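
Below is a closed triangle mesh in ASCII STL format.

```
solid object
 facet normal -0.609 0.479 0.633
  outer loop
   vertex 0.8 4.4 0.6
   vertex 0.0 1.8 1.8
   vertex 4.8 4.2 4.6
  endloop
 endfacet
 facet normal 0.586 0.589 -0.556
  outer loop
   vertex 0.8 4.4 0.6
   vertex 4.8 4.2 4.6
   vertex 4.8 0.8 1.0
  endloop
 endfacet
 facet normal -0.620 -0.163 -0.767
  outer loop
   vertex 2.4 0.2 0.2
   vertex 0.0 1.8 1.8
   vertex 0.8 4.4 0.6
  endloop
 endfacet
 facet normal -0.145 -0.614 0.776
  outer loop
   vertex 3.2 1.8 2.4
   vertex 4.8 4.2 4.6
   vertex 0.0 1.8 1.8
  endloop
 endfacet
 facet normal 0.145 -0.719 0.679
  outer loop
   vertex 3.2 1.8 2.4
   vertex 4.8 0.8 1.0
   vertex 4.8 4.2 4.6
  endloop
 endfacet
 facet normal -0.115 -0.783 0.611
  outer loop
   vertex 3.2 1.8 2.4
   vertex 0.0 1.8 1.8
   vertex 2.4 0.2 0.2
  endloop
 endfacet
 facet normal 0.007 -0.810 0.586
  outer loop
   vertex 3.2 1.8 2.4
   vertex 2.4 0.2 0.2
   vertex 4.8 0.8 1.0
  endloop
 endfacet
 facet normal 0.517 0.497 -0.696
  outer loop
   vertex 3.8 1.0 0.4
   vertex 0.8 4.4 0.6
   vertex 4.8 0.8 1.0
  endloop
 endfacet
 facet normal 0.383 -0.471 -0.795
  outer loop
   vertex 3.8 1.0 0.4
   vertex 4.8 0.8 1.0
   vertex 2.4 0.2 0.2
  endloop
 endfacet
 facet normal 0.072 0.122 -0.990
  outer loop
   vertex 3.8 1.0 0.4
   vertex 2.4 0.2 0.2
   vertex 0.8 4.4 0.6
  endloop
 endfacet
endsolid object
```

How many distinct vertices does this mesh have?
7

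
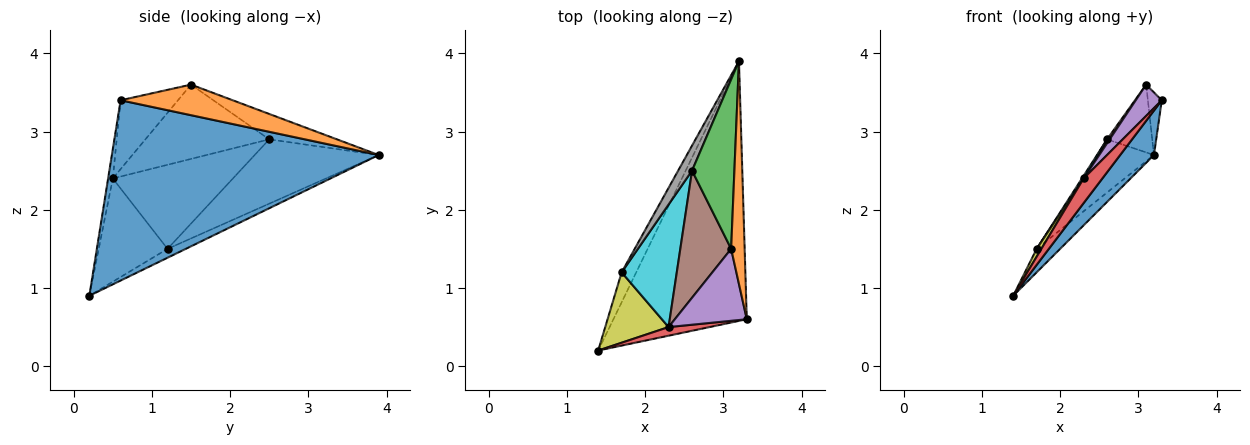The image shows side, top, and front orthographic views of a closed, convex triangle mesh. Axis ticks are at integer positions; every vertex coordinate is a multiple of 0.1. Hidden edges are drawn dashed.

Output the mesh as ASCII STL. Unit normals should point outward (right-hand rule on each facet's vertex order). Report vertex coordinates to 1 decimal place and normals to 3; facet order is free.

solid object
 facet normal 0.800 -0.101 -0.592
  outer loop
   vertex 3.2 3.9 2.7
   vertex 3.3 0.6 3.4
   vertex 1.4 0.2 0.9
  endloop
 endfacet
 facet normal 0.909 0.113 0.402
  outer loop
   vertex 3.1 1.5 3.6
   vertex 3.3 0.6 3.4
   vertex 3.2 3.9 2.7
  endloop
 endfacet
 facet normal -0.487 0.324 0.811
  outer loop
   vertex 2.6 2.5 2.9
   vertex 3.1 1.5 3.6
   vertex 3.2 3.9 2.7
  endloop
 endfacet
 facet normal -0.230 -0.919 0.322
  outer loop
   vertex 2.3 0.5 2.4
   vertex 1.4 0.2 0.9
   vertex 3.3 0.6 3.4
  endloop
 endfacet
 facet normal -0.659 -0.300 0.689
  outer loop
   vertex 2.3 0.5 2.4
   vertex 3.3 0.6 3.4
   vertex 3.1 1.5 3.6
  endloop
 endfacet
 facet normal -0.825 -0.017 0.565
  outer loop
   vertex 2.3 0.5 2.4
   vertex 3.1 1.5 3.6
   vertex 2.6 2.5 2.9
  endloop
 endfacet
 facet normal -0.432 0.556 -0.710
  outer loop
   vertex 1.7 1.2 1.5
   vertex 3.2 3.9 2.7
   vertex 1.4 0.2 0.9
  endloop
 endfacet
 facet normal -0.892 0.410 0.193
  outer loop
   vertex 1.7 1.2 1.5
   vertex 2.6 2.5 2.9
   vertex 3.2 3.9 2.7
  endloop
 endfacet
 facet normal -0.851 -0.058 0.522
  outer loop
   vertex 1.7 1.2 1.5
   vertex 1.4 0.2 0.9
   vertex 2.3 0.5 2.4
  endloop
 endfacet
 facet normal -0.836 -0.012 0.548
  outer loop
   vertex 1.7 1.2 1.5
   vertex 2.3 0.5 2.4
   vertex 2.6 2.5 2.9
  endloop
 endfacet
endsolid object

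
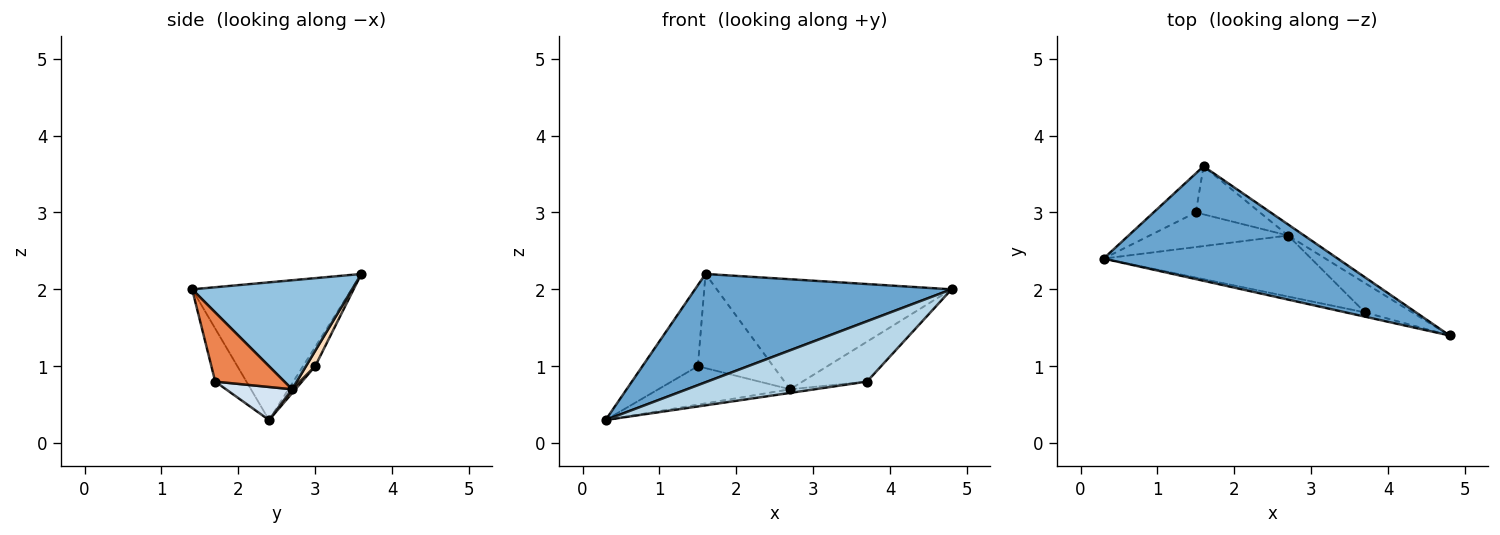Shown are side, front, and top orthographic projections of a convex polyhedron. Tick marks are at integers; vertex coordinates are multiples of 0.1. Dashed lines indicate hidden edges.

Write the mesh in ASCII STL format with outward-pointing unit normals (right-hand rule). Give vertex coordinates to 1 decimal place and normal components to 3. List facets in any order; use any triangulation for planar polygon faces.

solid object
 facet normal -0.393 -0.632 0.668
  outer loop
   vertex 1.6 3.6 2.2
   vertex 0.3 2.4 0.3
   vertex 4.8 1.4 2.0
  endloop
 endfacet
 facet normal 0.561 0.824 -0.083
  outer loop
   vertex 2.7 2.7 0.7
   vertex 1.6 3.6 2.2
   vertex 4.8 1.4 2.0
  endloop
 endfacet
 facet normal -0.191 -0.979 -0.069
  outer loop
   vertex 3.7 1.7 0.8
   vertex 4.8 1.4 2.0
   vertex 0.3 2.4 0.3
  endloop
 endfacet
 facet normal 0.157 0.058 -0.986
  outer loop
   vertex 3.7 1.7 0.8
   vertex 0.3 2.4 0.3
   vertex 2.7 2.7 0.7
  endloop
 endfacet
 facet normal 0.654 0.610 -0.447
  outer loop
   vertex 3.7 1.7 0.8
   vertex 2.7 2.7 0.7
   vertex 4.8 1.4 2.0
  endloop
 endfacet
 facet normal -0.194 0.884 -0.426
  outer loop
   vertex 1.5 3.0 1.0
   vertex 0.3 2.4 0.3
   vertex 1.6 3.6 2.2
  endloop
 endfacet
 facet normal 0.019 0.743 -0.669
  outer loop
   vertex 1.5 3.0 1.0
   vertex 2.7 2.7 0.7
   vertex 0.3 2.4 0.3
  endloop
 endfacet
 facet normal 0.108 0.886 -0.452
  outer loop
   vertex 1.5 3.0 1.0
   vertex 1.6 3.6 2.2
   vertex 2.7 2.7 0.7
  endloop
 endfacet
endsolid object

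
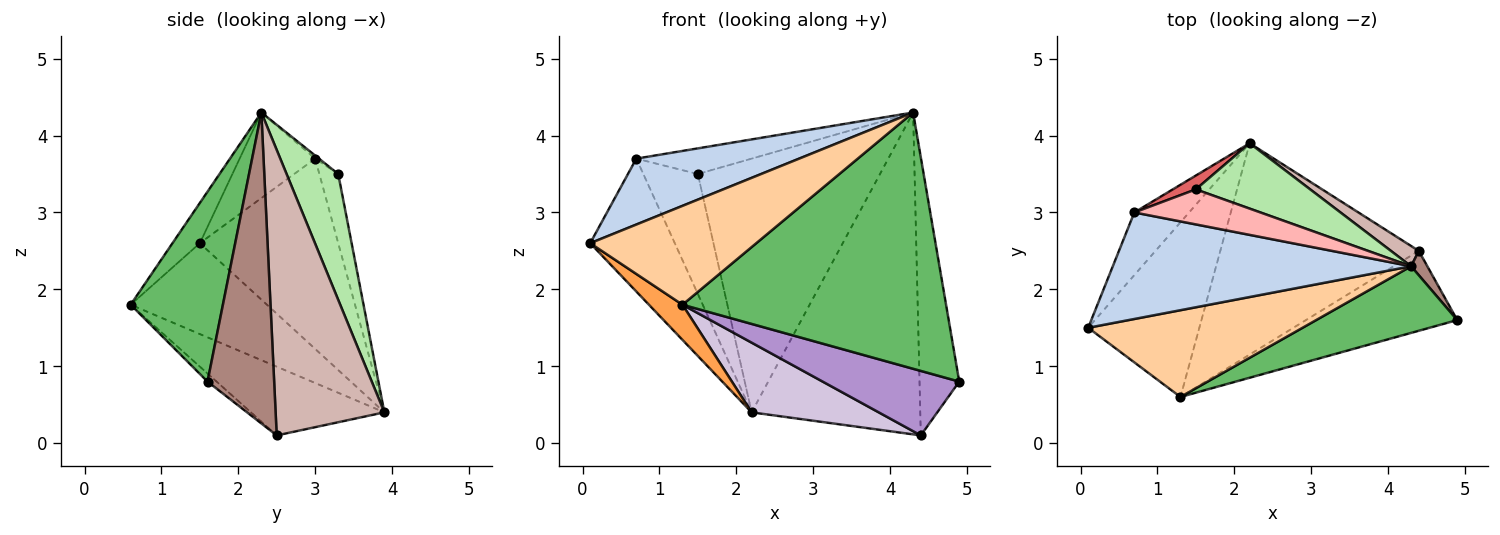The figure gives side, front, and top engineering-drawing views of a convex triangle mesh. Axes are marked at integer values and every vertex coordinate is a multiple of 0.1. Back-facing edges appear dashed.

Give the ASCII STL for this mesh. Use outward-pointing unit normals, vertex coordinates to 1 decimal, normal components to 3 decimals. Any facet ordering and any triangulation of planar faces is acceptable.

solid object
 facet normal -0.829 0.506 -0.239
  outer loop
   vertex 0.7 3.0 3.7
   vertex 2.2 3.9 0.4
   vertex 0.1 1.5 2.6
  endloop
 endfacet
 facet normal -0.237 -0.511 0.826
  outer loop
   vertex 0.7 3.0 3.7
   vertex 0.1 1.5 2.6
   vertex 4.3 2.3 4.3
  endloop
 endfacet
 facet normal -0.625 -0.154 -0.765
  outer loop
   vertex 1.3 0.6 1.8
   vertex 0.1 1.5 2.6
   vertex 2.2 3.9 0.4
  endloop
 endfacet
 facet normal -0.123 -0.746 0.655
  outer loop
   vertex 1.3 0.6 1.8
   vertex 4.3 2.3 4.3
   vertex 0.1 1.5 2.6
  endloop
 endfacet
 facet normal 0.321 -0.917 0.238
  outer loop
   vertex 1.3 0.6 1.8
   vertex 4.9 1.6 0.8
   vertex 4.3 2.3 4.3
  endloop
 endfacet
 facet normal 0.265 0.934 0.241
  outer loop
   vertex 1.5 3.3 3.5
   vertex 4.3 2.3 4.3
   vertex 2.2 3.9 0.4
  endloop
 endfacet
 facet normal -0.325 0.939 0.108
  outer loop
   vertex 1.5 3.3 3.5
   vertex 2.2 3.9 0.4
   vertex 0.7 3.0 3.7
  endloop
 endfacet
 facet normal -0.020 0.590 0.807
  outer loop
   vertex 1.5 3.3 3.5
   vertex 0.7 3.0 3.7
   vertex 4.3 2.3 4.3
  endloop
 endfacet
 facet normal -0.042 -0.628 -0.777
  outer loop
   vertex 4.4 2.5 0.1
   vertex 4.9 1.6 0.8
   vertex 1.3 0.6 1.8
  endloop
 endfacet
 facet normal -0.312 -0.298 -0.902
  outer loop
   vertex 4.4 2.5 0.1
   vertex 1.3 0.6 1.8
   vertex 2.2 3.9 0.4
  endloop
 endfacet
 facet normal 0.858 0.512 0.045
  outer loop
   vertex 4.4 2.5 0.1
   vertex 4.3 2.3 4.3
   vertex 4.9 1.6 0.8
  endloop
 endfacet
 facet normal 0.541 0.839 0.053
  outer loop
   vertex 4.4 2.5 0.1
   vertex 2.2 3.9 0.4
   vertex 4.3 2.3 4.3
  endloop
 endfacet
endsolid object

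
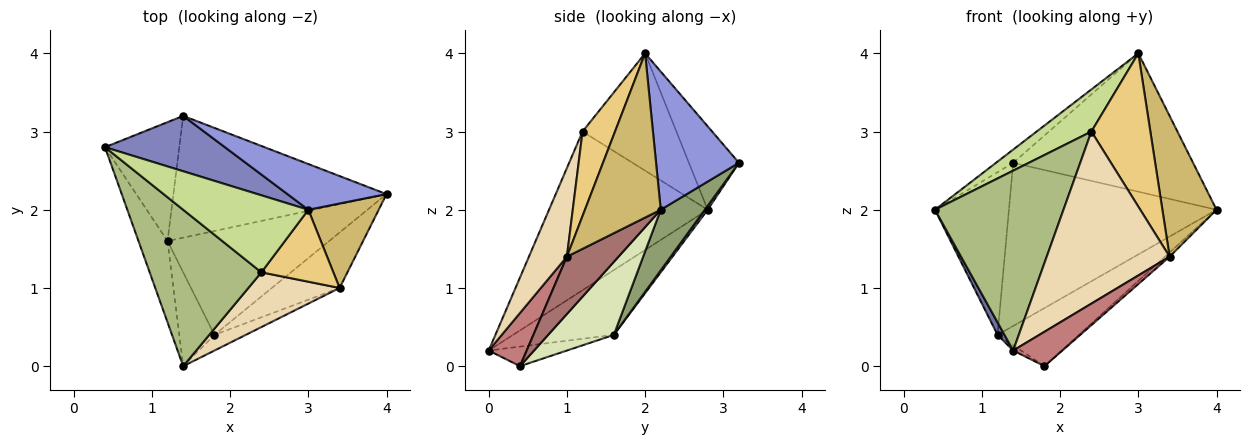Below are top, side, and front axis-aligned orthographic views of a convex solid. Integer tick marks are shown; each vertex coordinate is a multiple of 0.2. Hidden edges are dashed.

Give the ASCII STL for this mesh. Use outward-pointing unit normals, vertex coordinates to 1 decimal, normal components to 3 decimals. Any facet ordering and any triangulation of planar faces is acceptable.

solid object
 facet normal -0.911 -0.063 -0.408
  outer loop
   vertex 1.2 1.6 0.4
   vertex 1.4 0.0 0.2
   vertex 0.4 2.8 2.0
  endloop
 endfacet
 facet normal -0.560 0.193 0.806
  outer loop
   vertex 1.4 3.2 2.6
   vertex 0.4 2.8 2.0
   vertex 3.0 2.0 4.0
  endloop
 endfacet
 facet normal 0.401 0.870 0.287
  outer loop
   vertex 1.4 3.2 2.6
   vertex 3.0 2.0 4.0
   vertex 4.0 2.2 2.0
  endloop
 endfacet
 facet normal 0.031 0.807 -0.590
  outer loop
   vertex 1.4 3.2 2.6
   vertex 1.2 1.6 0.4
   vertex 0.4 2.8 2.0
  endloop
 endfacet
 facet normal 0.168 0.790 -0.590
  outer loop
   vertex 1.4 3.2 2.6
   vertex 4.0 2.2 2.0
   vertex 1.2 1.6 0.4
  endloop
 endfacet
 facet normal -0.682 -0.552 0.480
  outer loop
   vertex 2.4 1.2 3.0
   vertex 0.4 2.8 2.0
   vertex 1.4 0.0 0.2
  endloop
 endfacet
 facet normal -0.635 -0.371 0.678
  outer loop
   vertex 2.4 1.2 3.0
   vertex 3.0 2.0 4.0
   vertex 0.4 2.8 2.0
  endloop
 endfacet
 facet normal 0.367 0.454 -0.812
  outer loop
   vertex 1.8 0.4 0.0
   vertex 1.2 1.6 0.4
   vertex 4.0 2.2 2.0
  endloop
 endfacet
 facet normal -0.485 0.049 -0.873
  outer loop
   vertex 1.8 0.4 0.0
   vertex 1.4 0.0 0.2
   vertex 1.2 1.6 0.4
  endloop
 endfacet
 facet normal 0.768 -0.549 0.329
  outer loop
   vertex 3.4 1.0 1.4
   vertex 4.0 2.2 2.0
   vertex 3.0 2.0 4.0
  endloop
 endfacet
 facet normal 0.446 -0.810 0.380
  outer loop
   vertex 3.4 1.0 1.4
   vertex 3.0 2.0 4.0
   vertex 2.4 1.2 3.0
  endloop
 endfacet
 facet normal 0.283 -0.914 0.291
  outer loop
   vertex 3.4 1.0 1.4
   vertex 2.4 1.2 3.0
   vertex 1.4 0.0 0.2
  endloop
 endfacet
 facet normal 0.645 0.059 -0.762
  outer loop
   vertex 3.4 1.0 1.4
   vertex 1.8 0.4 0.0
   vertex 4.0 2.2 2.0
  endloop
 endfacet
 facet normal 0.575 -0.745 -0.338
  outer loop
   vertex 3.4 1.0 1.4
   vertex 1.4 0.0 0.2
   vertex 1.8 0.4 0.0
  endloop
 endfacet
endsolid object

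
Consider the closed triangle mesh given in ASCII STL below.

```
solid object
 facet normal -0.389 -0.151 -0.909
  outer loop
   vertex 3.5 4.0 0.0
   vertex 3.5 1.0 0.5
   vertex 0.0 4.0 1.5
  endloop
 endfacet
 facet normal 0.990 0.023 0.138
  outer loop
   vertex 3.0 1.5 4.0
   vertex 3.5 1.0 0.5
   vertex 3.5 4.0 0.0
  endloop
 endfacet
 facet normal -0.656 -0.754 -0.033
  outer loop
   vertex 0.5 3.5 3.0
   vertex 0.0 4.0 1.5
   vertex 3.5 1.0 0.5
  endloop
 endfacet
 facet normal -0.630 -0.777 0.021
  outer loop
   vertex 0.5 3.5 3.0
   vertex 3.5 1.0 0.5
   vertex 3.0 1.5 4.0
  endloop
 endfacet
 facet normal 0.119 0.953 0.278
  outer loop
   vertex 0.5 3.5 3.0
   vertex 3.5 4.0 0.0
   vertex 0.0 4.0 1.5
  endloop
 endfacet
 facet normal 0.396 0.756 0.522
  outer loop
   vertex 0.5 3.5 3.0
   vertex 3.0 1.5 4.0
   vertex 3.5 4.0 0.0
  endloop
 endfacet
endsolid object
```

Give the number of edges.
9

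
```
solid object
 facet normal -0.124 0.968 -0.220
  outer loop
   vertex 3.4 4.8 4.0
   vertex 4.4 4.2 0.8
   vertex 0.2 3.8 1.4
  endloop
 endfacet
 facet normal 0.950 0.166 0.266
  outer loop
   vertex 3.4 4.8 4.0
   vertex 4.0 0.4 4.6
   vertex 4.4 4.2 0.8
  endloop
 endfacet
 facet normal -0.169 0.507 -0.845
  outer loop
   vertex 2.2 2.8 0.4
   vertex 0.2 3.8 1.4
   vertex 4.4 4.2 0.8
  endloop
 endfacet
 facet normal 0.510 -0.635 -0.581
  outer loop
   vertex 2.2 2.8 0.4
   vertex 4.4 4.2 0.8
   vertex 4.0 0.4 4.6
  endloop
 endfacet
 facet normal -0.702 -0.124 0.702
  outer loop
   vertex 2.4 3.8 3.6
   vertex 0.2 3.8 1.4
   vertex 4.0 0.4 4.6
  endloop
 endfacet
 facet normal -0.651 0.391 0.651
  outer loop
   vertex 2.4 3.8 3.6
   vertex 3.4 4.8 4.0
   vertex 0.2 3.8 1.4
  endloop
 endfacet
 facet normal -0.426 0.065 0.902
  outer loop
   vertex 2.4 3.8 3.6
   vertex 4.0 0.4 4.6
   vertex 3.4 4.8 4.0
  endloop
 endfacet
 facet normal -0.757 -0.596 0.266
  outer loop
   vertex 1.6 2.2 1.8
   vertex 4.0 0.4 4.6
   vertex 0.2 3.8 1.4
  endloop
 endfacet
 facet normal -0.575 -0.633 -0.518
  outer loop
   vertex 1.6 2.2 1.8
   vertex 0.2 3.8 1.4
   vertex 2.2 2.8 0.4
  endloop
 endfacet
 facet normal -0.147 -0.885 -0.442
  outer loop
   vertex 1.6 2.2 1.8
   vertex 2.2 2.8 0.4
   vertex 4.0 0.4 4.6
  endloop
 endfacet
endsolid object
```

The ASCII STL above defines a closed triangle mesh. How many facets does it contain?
10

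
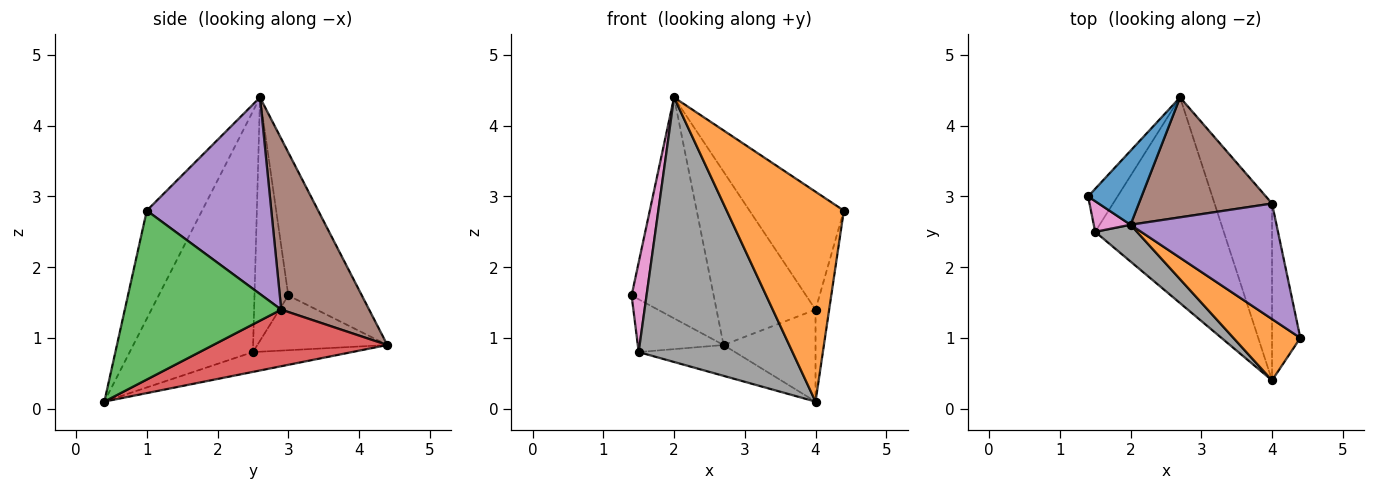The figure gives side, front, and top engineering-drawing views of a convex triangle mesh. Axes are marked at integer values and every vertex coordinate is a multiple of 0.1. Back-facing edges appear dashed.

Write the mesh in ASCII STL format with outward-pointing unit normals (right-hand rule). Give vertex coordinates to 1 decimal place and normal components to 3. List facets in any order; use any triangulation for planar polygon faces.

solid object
 facet normal -0.648 0.722 0.242
  outer loop
   vertex 2.0 2.6 4.4
   vertex 2.7 4.4 0.9
   vertex 1.4 3.0 1.6
  endloop
 endfacet
 facet normal -0.413 -0.874 0.255
  outer loop
   vertex 2.0 2.6 4.4
   vertex 4.0 0.4 0.1
   vertex 4.4 1.0 2.8
  endloop
 endfacet
 facet normal 0.983 0.086 -0.165
  outer loop
   vertex 4.0 2.9 1.4
   vertex 4.4 1.0 2.8
   vertex 4.0 0.4 0.1
  endloop
 endfacet
 facet normal 0.658 0.347 -0.668
  outer loop
   vertex 4.0 2.9 1.4
   vertex 4.0 0.4 0.1
   vertex 2.7 4.4 0.9
  endloop
 endfacet
 facet normal 0.686 0.520 0.509
  outer loop
   vertex 4.0 2.9 1.4
   vertex 2.0 2.6 4.4
   vertex 4.4 1.0 2.8
  endloop
 endfacet
 facet normal 0.590 0.664 0.460
  outer loop
   vertex 4.0 2.9 1.4
   vertex 2.7 4.4 0.9
   vertex 2.0 2.6 4.4
  endloop
 endfacet
 facet normal -0.906 -0.400 0.137
  outer loop
   vertex 1.5 2.5 0.8
   vertex 2.0 2.6 4.4
   vertex 1.4 3.0 1.6
  endloop
 endfacet
 facet normal -0.622 -0.776 0.108
  outer loop
   vertex 1.5 2.5 0.8
   vertex 4.0 0.4 0.1
   vertex 2.0 2.6 4.4
  endloop
 endfacet
 facet normal -0.762 0.503 -0.409
  outer loop
   vertex 1.5 2.5 0.8
   vertex 1.4 3.0 1.6
   vertex 2.7 4.4 0.9
  endloop
 endfacet
 facet normal -0.151 0.147 -0.978
  outer loop
   vertex 1.5 2.5 0.8
   vertex 2.7 4.4 0.9
   vertex 4.0 0.4 0.1
  endloop
 endfacet
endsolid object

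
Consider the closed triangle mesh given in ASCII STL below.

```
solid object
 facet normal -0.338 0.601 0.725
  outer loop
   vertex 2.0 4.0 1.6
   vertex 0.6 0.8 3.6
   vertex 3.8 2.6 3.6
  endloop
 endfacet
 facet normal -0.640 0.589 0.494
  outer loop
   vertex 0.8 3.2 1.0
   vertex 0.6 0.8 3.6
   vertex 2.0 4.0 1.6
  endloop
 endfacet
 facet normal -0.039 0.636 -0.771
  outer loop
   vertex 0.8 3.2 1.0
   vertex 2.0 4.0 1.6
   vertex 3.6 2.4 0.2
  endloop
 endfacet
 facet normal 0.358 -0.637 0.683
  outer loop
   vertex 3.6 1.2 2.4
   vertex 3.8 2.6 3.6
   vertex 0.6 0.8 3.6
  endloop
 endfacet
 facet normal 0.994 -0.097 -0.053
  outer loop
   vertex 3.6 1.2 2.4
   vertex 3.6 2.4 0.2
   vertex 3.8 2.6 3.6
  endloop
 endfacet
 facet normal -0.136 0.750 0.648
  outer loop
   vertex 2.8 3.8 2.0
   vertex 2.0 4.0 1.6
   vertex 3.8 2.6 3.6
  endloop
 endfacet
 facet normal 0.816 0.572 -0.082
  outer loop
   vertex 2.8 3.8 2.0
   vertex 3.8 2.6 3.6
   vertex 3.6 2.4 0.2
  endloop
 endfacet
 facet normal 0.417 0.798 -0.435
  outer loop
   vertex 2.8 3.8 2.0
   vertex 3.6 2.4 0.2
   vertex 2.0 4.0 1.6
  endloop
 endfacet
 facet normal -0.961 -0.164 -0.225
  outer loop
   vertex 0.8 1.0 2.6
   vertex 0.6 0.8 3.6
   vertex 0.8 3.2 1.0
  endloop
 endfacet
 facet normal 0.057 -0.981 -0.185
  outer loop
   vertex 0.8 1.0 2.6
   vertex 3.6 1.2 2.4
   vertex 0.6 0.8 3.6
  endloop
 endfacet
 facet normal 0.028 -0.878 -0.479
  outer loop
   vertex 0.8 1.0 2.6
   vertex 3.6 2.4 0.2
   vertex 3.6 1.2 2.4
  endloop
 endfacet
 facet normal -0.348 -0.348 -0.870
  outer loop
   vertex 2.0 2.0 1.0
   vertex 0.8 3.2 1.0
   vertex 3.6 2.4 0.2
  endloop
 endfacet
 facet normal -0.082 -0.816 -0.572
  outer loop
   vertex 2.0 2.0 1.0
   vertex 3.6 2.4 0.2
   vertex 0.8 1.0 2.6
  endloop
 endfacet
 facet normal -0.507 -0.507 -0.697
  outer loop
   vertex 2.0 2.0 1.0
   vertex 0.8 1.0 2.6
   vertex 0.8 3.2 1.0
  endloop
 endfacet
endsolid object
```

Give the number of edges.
21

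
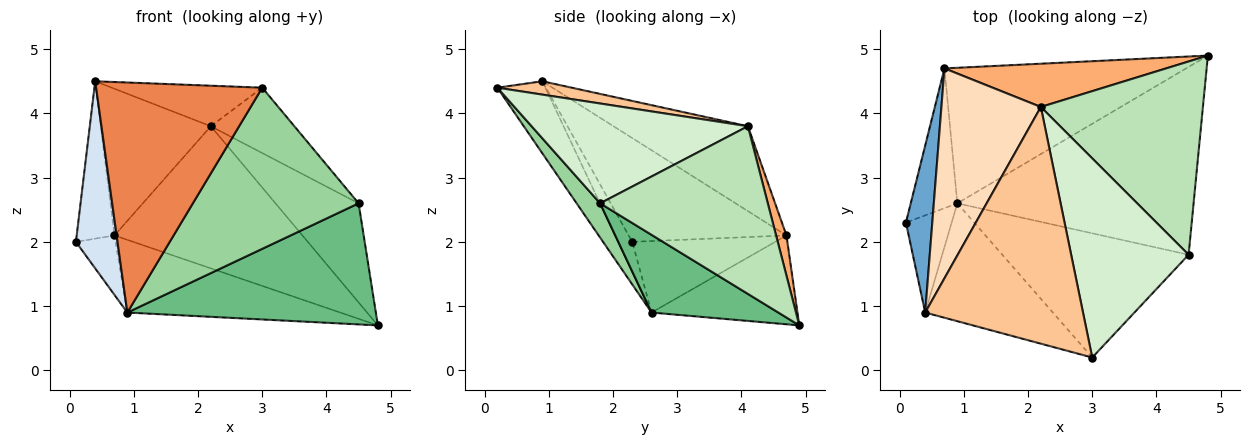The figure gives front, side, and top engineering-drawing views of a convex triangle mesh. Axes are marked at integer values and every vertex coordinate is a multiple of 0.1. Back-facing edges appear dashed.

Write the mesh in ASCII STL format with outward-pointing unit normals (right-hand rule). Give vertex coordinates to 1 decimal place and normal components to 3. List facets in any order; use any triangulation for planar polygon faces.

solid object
 facet normal -0.944 0.226 0.240
  outer loop
   vertex 0.7 4.7 2.1
   vertex 0.1 2.3 2.0
   vertex 0.4 0.9 4.5
  endloop
 endfacet
 facet normal -0.816 0.226 -0.532
  outer loop
   vertex 0.9 2.6 0.9
   vertex 0.1 2.3 2.0
   vertex 0.7 4.7 2.1
  endloop
 endfacet
 facet normal -0.308 0.450 -0.838
  outer loop
   vertex 0.9 2.6 0.9
   vertex 0.7 4.7 2.1
   vertex 4.8 4.9 0.7
  endloop
 endfacet
 facet normal -0.288 -0.850 -0.441
  outer loop
   vertex 0.9 2.6 0.9
   vertex 0.4 0.9 4.5
   vertex 0.1 2.3 2.0
  endloop
 endfacet
 facet normal -0.249 -0.862 -0.442
  outer loop
   vertex 0.9 2.6 0.9
   vertex 3.0 0.2 4.4
   vertex 0.4 0.9 4.5
  endloop
 endfacet
 facet normal 0.053 0.955 0.291
  outer loop
   vertex 2.2 4.1 3.8
   vertex 4.8 4.9 0.7
   vertex 0.7 4.7 2.1
  endloop
 endfacet
 facet normal 0.083 0.168 0.982
  outer loop
   vertex 2.2 4.1 3.8
   vertex 0.4 0.9 4.5
   vertex 3.0 0.2 4.4
  endloop
 endfacet
 facet normal -0.573 0.469 0.672
  outer loop
   vertex 2.2 4.1 3.8
   vertex 0.7 4.7 2.1
   vertex 0.4 0.9 4.5
  endloop
 endfacet
 facet normal 0.266 -0.522 -0.810
  outer loop
   vertex 4.5 1.8 2.6
   vertex 0.9 2.6 0.9
   vertex 4.8 4.9 0.7
  endloop
 endfacet
 facet normal 0.112 -0.787 -0.607
  outer loop
   vertex 4.5 1.8 2.6
   vertex 3.0 0.2 4.4
   vertex 0.9 2.6 0.9
  endloop
 endfacet
 facet normal 0.677 0.336 0.655
  outer loop
   vertex 4.5 1.8 2.6
   vertex 4.8 4.9 0.7
   vertex 2.2 4.1 3.8
  endloop
 endfacet
 facet normal 0.628 0.243 0.739
  outer loop
   vertex 4.5 1.8 2.6
   vertex 2.2 4.1 3.8
   vertex 3.0 0.2 4.4
  endloop
 endfacet
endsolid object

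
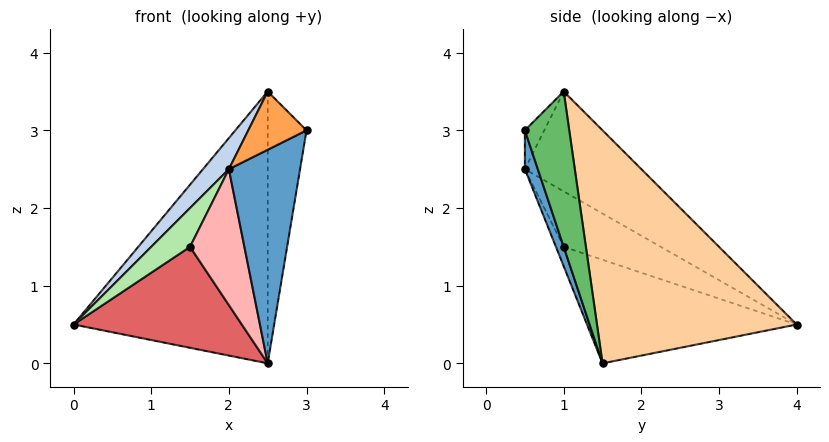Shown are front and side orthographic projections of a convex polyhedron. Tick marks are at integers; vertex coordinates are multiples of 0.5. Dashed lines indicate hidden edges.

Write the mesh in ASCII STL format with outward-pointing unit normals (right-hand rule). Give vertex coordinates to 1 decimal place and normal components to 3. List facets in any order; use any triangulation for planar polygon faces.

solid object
 facet normal 0.168 -0.926 -0.337
  outer loop
   vertex 2.5 1.5 0.0
   vertex 3.0 0.5 3.0
   vertex 2.0 0.5 2.5
  endloop
 endfacet
 facet normal -0.838 -0.186 0.512
  outer loop
   vertex 2.5 1.0 3.5
   vertex 0.0 4.0 0.5
   vertex 2.0 0.5 2.5
  endloop
 endfacet
 facet normal -0.267 -0.802 0.535
  outer loop
   vertex 2.5 1.0 3.5
   vertex 2.0 0.5 2.5
   vertex 3.0 0.5 3.0
  endloop
 endfacet
 facet normal 0.713 0.694 0.099
  outer loop
   vertex 2.5 1.0 3.5
   vertex 2.5 1.5 0.0
   vertex 0.0 4.0 0.5
  endloop
 endfacet
 facet normal 0.749 0.656 0.094
  outer loop
   vertex 2.5 1.0 3.5
   vertex 3.0 0.5 3.0
   vertex 2.5 1.5 0.0
  endloop
 endfacet
 facet normal -0.894 -0.358 0.268
  outer loop
   vertex 1.5 1.0 1.5
   vertex 2.0 0.5 2.5
   vertex 0.0 4.0 0.5
  endloop
 endfacet
 facet normal -0.628 -0.510 -0.588
  outer loop
   vertex 1.5 1.0 1.5
   vertex 0.0 4.0 0.5
   vertex 2.5 1.5 0.0
  endloop
 endfacet
 facet normal -0.130 -0.911 -0.391
  outer loop
   vertex 1.5 1.0 1.5
   vertex 2.5 1.5 0.0
   vertex 2.0 0.5 2.5
  endloop
 endfacet
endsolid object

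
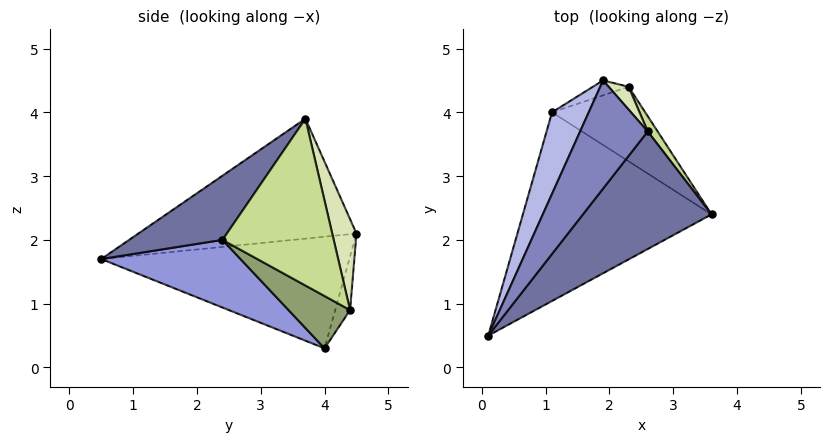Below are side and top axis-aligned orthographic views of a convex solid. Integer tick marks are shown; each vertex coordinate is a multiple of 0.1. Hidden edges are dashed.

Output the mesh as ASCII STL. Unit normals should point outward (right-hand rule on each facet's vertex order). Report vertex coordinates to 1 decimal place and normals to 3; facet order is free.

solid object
 facet normal 0.322 -0.694 0.644
  outer loop
   vertex 2.6 3.7 3.9
   vertex 0.1 0.5 1.7
   vertex 3.6 2.4 2.0
  endloop
 endfacet
 facet normal -0.824 0.324 0.465
  outer loop
   vertex 2.6 3.7 3.9
   vertex 1.9 4.5 2.1
   vertex 0.1 0.5 1.7
  endloop
 endfacet
 facet normal 0.305 -0.428 -0.851
  outer loop
   vertex 1.1 4.0 0.3
   vertex 3.6 2.4 2.0
   vertex 0.1 0.5 1.7
  endloop
 endfacet
 facet normal -0.883 0.368 0.290
  outer loop
   vertex 1.1 4.0 0.3
   vertex 0.1 0.5 1.7
   vertex 1.9 4.5 2.1
  endloop
 endfacet
 facet normal 0.483 -0.159 -0.861
  outer loop
   vertex 2.3 4.4 0.9
   vertex 3.6 2.4 2.0
   vertex 1.1 4.0 0.3
  endloop
 endfacet
 facet normal -0.239 0.958 -0.160
  outer loop
   vertex 2.3 4.4 0.9
   vertex 1.1 4.0 0.3
   vertex 1.9 4.5 2.1
  endloop
 endfacet
 facet normal 0.825 0.563 0.049
  outer loop
   vertex 2.3 4.4 0.9
   vertex 2.6 3.7 3.9
   vertex 3.6 2.4 2.0
  endloop
 endfacet
 facet normal 0.585 0.801 0.128
  outer loop
   vertex 2.3 4.4 0.9
   vertex 1.9 4.5 2.1
   vertex 2.6 3.7 3.9
  endloop
 endfacet
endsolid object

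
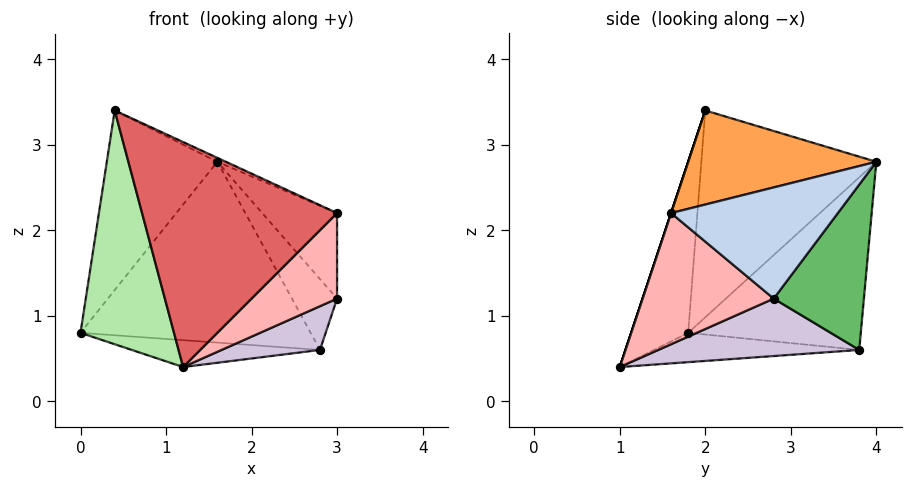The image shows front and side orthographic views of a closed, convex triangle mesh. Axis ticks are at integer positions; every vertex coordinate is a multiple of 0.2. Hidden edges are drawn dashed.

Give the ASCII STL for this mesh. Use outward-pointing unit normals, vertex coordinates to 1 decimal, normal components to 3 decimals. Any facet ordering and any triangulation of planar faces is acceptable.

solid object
 facet normal -0.842 0.532 0.089
  outer loop
   vertex 0.4 2.0 3.4
   vertex 1.6 4.0 2.8
   vertex 0.0 1.8 0.8
  endloop
 endfacet
 facet normal 0.819 0.367 0.441
  outer loop
   vertex 3.0 1.6 2.2
   vertex 3.0 2.8 1.2
   vertex 1.6 4.0 2.8
  endloop
 endfacet
 facet normal 0.421 0.019 0.907
  outer loop
   vertex 3.0 1.6 2.2
   vertex 1.6 4.0 2.8
   vertex 0.4 2.0 3.4
  endloop
 endfacet
 facet normal -0.557 0.743 -0.371
  outer loop
   vertex 2.8 3.8 0.6
   vertex 0.0 1.8 0.8
   vertex 1.6 4.0 2.8
  endloop
 endfacet
 facet normal 0.816 0.408 0.408
  outer loop
   vertex 2.8 3.8 0.6
   vertex 1.6 4.0 2.8
   vertex 3.0 2.8 1.2
  endloop
 endfacet
 facet normal -0.515 -0.845 0.144
  outer loop
   vertex 1.2 1.0 0.4
   vertex 0.4 2.0 3.4
   vertex 0.0 1.8 0.8
  endloop
 endfacet
 facet normal 0.000 -0.949 0.316
  outer loop
   vertex 1.2 1.0 0.4
   vertex 3.0 1.6 2.2
   vertex 0.4 2.0 3.4
  endloop
 endfacet
 facet normal 0.701 -0.457 -0.548
  outer loop
   vertex 1.2 1.0 0.4
   vertex 3.0 2.8 1.2
   vertex 3.0 1.6 2.2
  endloop
 endfacet
 facet normal -0.199 0.183 -0.963
  outer loop
   vertex 1.2 1.0 0.4
   vertex 0.0 1.8 0.8
   vertex 2.8 3.8 0.6
  endloop
 endfacet
 facet normal 0.625 -0.306 -0.718
  outer loop
   vertex 1.2 1.0 0.4
   vertex 2.8 3.8 0.6
   vertex 3.0 2.8 1.2
  endloop
 endfacet
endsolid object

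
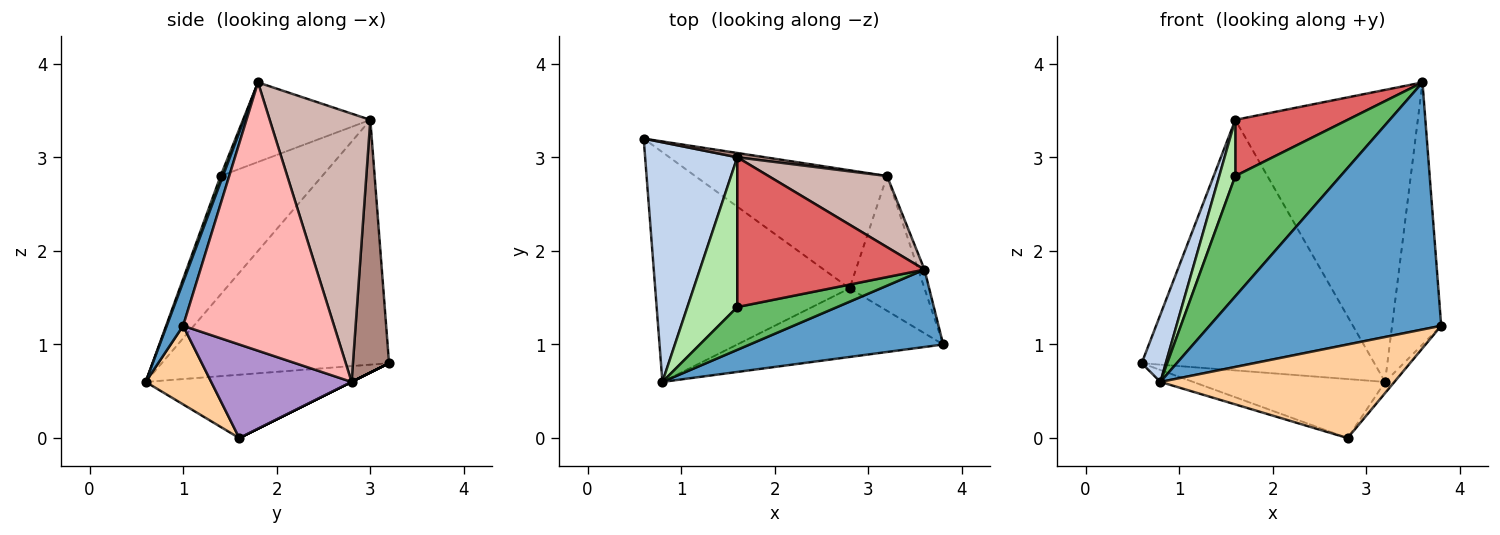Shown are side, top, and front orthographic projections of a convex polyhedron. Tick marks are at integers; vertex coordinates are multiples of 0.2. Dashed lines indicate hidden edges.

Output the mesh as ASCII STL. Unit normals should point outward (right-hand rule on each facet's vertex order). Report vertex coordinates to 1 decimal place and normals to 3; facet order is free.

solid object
 facet normal 0.067 -0.952 0.298
  outer loop
   vertex 3.6 1.8 3.8
   vertex 0.8 0.6 0.6
   vertex 3.8 1.0 1.2
  endloop
 endfacet
 facet normal -0.931 -0.099 0.351
  outer loop
   vertex 1.6 3.0 3.4
   vertex 0.6 3.2 0.8
   vertex 0.8 0.6 0.6
  endloop
 endfacet
 facet normal -0.310 0.049 -0.950
  outer loop
   vertex 2.8 1.6 0.0
   vertex 0.8 0.6 0.6
   vertex 0.6 3.2 0.8
  endloop
 endfacet
 facet normal 0.220 -0.787 -0.577
  outer loop
   vertex 2.8 1.6 0.0
   vertex 3.8 1.0 1.2
   vertex 0.8 0.6 0.6
  endloop
 endfacet
 facet normal 0.021 -0.942 0.335
  outer loop
   vertex 1.6 1.4 2.8
   vertex 0.8 0.6 0.6
   vertex 3.6 1.8 3.8
  endloop
 endfacet
 facet normal -0.912 -0.144 0.384
  outer loop
   vertex 1.6 1.4 2.8
   vertex 1.6 3.0 3.4
   vertex 0.8 0.6 0.6
  endloop
 endfacet
 facet normal -0.370 -0.326 0.870
  outer loop
   vertex 1.6 1.4 2.8
   vertex 3.6 1.8 3.8
   vertex 1.6 3.0 3.4
  endloop
 endfacet
 facet normal 0.951 0.310 -0.022
  outer loop
   vertex 3.2 2.8 0.6
   vertex 3.6 1.8 3.8
   vertex 3.8 1.0 1.2
  endloop
 endfacet
 facet normal 0.780 0.052 -0.624
  outer loop
   vertex 3.2 2.8 0.6
   vertex 3.8 1.0 1.2
   vertex 2.8 1.6 0.0
  endloop
 endfacet
 facet normal 0.000 0.447 -0.894
  outer loop
   vertex 3.2 2.8 0.6
   vertex 2.8 1.6 0.0
   vertex 0.6 3.2 0.8
  endloop
 endfacet
 facet normal 0.153 0.988 0.017
  outer loop
   vertex 3.2 2.8 0.6
   vertex 0.6 3.2 0.8
   vertex 1.6 3.0 3.4
  endloop
 endfacet
 facet normal 0.472 0.856 0.209
  outer loop
   vertex 3.2 2.8 0.6
   vertex 1.6 3.0 3.4
   vertex 3.6 1.8 3.8
  endloop
 endfacet
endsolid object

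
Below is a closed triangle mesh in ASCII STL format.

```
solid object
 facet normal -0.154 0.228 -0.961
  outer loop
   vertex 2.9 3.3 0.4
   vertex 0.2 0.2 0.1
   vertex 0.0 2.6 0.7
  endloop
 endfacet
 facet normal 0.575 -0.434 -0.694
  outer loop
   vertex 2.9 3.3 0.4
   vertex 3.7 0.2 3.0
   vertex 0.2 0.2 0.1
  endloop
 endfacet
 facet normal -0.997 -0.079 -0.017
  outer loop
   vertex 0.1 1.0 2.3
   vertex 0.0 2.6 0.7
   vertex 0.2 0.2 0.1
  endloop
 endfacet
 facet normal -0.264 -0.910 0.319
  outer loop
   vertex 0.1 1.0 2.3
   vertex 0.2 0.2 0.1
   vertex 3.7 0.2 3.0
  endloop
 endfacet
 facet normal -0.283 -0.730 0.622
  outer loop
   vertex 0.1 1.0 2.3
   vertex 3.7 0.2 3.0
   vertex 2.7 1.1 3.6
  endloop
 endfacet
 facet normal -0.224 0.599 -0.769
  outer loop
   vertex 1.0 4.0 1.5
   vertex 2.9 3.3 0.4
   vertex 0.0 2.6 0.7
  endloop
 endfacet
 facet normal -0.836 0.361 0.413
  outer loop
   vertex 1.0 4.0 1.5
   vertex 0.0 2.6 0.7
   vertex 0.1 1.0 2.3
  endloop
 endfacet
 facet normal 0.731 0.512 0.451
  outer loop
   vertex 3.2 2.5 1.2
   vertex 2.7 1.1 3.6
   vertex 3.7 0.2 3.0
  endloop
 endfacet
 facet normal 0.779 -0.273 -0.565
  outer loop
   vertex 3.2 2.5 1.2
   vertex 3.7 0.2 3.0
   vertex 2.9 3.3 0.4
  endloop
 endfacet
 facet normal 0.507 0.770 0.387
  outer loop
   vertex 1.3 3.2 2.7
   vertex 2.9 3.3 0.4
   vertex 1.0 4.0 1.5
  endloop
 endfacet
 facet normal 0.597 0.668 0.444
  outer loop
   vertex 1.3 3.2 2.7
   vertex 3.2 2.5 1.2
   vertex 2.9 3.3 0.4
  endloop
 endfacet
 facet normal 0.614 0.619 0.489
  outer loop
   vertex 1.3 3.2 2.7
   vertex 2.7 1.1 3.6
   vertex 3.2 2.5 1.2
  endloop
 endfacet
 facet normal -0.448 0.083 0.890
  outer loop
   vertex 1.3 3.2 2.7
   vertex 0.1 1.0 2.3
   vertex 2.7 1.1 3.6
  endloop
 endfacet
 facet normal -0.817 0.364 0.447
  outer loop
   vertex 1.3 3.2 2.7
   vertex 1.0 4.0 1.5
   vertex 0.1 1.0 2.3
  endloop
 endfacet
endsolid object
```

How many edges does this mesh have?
21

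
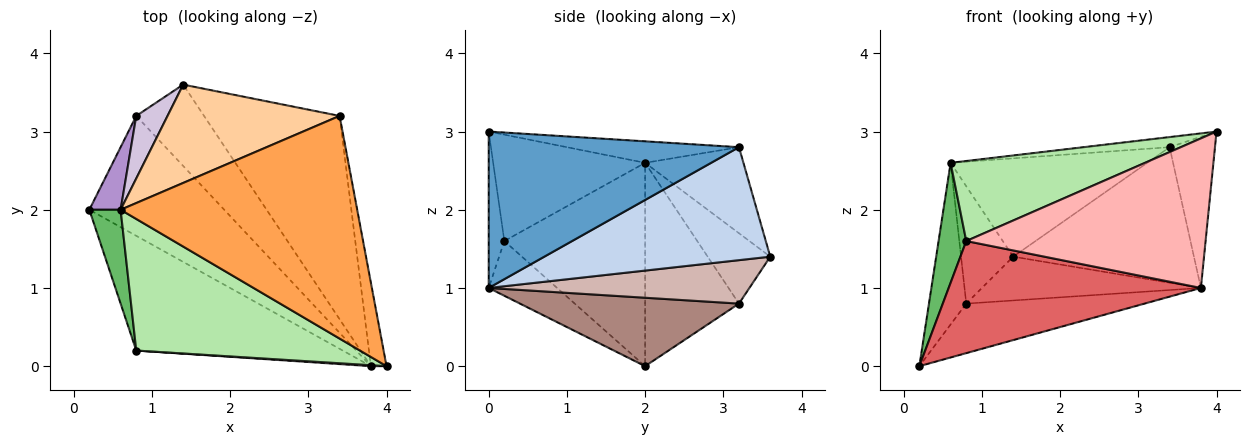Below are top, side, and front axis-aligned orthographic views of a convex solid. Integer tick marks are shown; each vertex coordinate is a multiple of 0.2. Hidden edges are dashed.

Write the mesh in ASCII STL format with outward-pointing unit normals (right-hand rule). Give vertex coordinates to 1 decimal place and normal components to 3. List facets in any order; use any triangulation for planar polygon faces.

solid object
 facet normal 0.979 0.177 -0.098
  outer loop
   vertex 3.4 3.2 2.8
   vertex 4.0 0.0 3.0
   vertex 3.8 0.0 1.0
  endloop
 endfacet
 facet normal 0.570 0.456 -0.684
  outer loop
   vertex 3.4 3.2 2.8
   vertex 3.8 0.0 1.0
   vertex 1.4 3.6 1.4
  endloop
 endfacet
 facet normal -0.090 0.045 0.995
  outer loop
   vertex 3.4 3.2 2.8
   vertex 0.6 2.0 2.6
   vertex 4.0 0.0 3.0
  endloop
 endfacet
 facet normal -0.333 0.667 0.667
  outer loop
   vertex 3.4 3.2 2.8
   vertex 1.4 3.6 1.4
   vertex 0.6 2.0 2.6
  endloop
 endfacet
 facet normal -0.970 -0.191 0.149
  outer loop
   vertex 0.8 0.2 1.6
   vertex 0.6 2.0 2.6
   vertex 0.2 2.0 0.0
  endloop
 endfacet
 facet normal -0.376 -0.482 0.791
  outer loop
   vertex 0.8 0.2 1.6
   vertex 4.0 0.0 3.0
   vertex 0.6 2.0 2.6
  endloop
 endfacet
 facet normal -0.186 -0.687 -0.703
  outer loop
   vertex 0.8 0.2 1.6
   vertex 0.2 2.0 0.0
   vertex 3.8 0.0 1.0
  endloop
 endfacet
 facet normal -0.065 -0.998 0.007
  outer loop
   vertex 0.8 0.2 1.6
   vertex 3.8 0.0 1.0
   vertex 4.0 0.0 3.0
  endloop
 endfacet
 facet normal -0.920 0.366 0.142
  outer loop
   vertex 0.8 3.2 0.8
   vertex 0.2 2.0 0.0
   vertex 0.6 2.0 2.6
  endloop
 endfacet
 facet normal -0.727 0.606 0.323
  outer loop
   vertex 0.8 3.2 0.8
   vertex 0.6 2.0 2.6
   vertex 1.4 3.6 1.4
  endloop
 endfacet
 facet normal 0.424 0.346 -0.837
  outer loop
   vertex 0.8 3.2 0.8
   vertex 3.8 0.0 1.0
   vertex 0.2 2.0 0.0
  endloop
 endfacet
 facet normal 0.492 0.413 -0.767
  outer loop
   vertex 0.8 3.2 0.8
   vertex 1.4 3.6 1.4
   vertex 3.8 0.0 1.0
  endloop
 endfacet
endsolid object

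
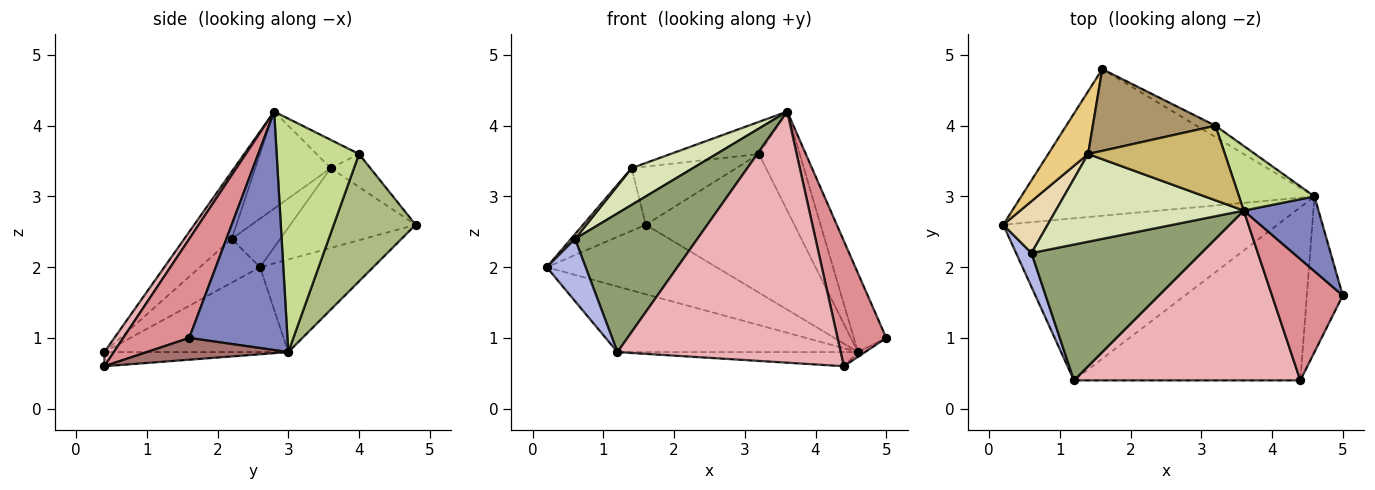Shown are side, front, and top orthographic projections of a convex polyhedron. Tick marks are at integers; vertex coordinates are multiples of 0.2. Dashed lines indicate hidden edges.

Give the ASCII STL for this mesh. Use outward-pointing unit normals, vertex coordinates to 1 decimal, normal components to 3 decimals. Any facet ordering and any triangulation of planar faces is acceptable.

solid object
 facet normal -0.274 0.412 -0.869
  outer loop
   vertex 4.6 3.0 0.8
   vertex 0.2 2.6 2.0
   vertex 1.6 4.8 2.6
  endloop
 endfacet
 facet normal 0.910 0.301 0.285
  outer loop
   vertex 4.6 3.0 0.8
   vertex 3.6 2.8 4.2
   vertex 5.0 1.6 1.0
  endloop
 endfacet
 facet normal -0.276 0.361 -0.891
  outer loop
   vertex 1.2 0.4 0.8
   vertex 0.2 2.6 2.0
   vertex 4.6 3.0 0.8
  endloop
 endfacet
 facet normal -0.805 -0.521 0.284
  outer loop
   vertex 1.2 0.4 0.8
   vertex 0.6 2.2 2.4
   vertex 0.2 2.6 2.0
  endloop
 endfacet
 facet normal -0.267 -0.688 0.674
  outer loop
   vertex 1.2 0.4 0.8
   vertex 3.6 2.8 4.2
   vertex 0.6 2.2 2.4
  endloop
 endfacet
 facet normal 0.481 0.874 -0.071
  outer loop
   vertex 3.2 4.0 3.6
   vertex 4.6 3.0 0.8
   vertex 1.6 4.8 2.6
  endloop
 endfacet
 facet normal 0.861 0.426 0.278
  outer loop
   vertex 3.2 4.0 3.6
   vertex 3.6 2.8 4.2
   vertex 4.6 3.0 0.8
  endloop
 endfacet
 facet normal -0.430 -0.349 0.833
  outer loop
   vertex 1.4 3.6 3.4
   vertex 0.6 2.2 2.4
   vertex 3.6 2.8 4.2
  endloop
 endfacet
 facet normal -0.214 0.566 0.796
  outer loop
   vertex 1.4 3.6 3.4
   vertex 3.2 4.0 3.6
   vertex 1.6 4.8 2.6
  endloop
 endfacet
 facet normal -0.187 0.389 0.902
  outer loop
   vertex 1.4 3.6 3.4
   vertex 3.6 2.8 4.2
   vertex 3.2 4.0 3.6
  endloop
 endfacet
 facet normal -0.816 0.408 0.408
  outer loop
   vertex 1.4 3.6 3.4
   vertex 1.6 4.8 2.6
   vertex 0.2 2.6 2.0
  endloop
 endfacet
 facet normal -0.736 -0.061 0.674
  outer loop
   vertex 1.4 3.6 3.4
   vertex 0.2 2.6 2.0
   vertex 0.6 2.2 2.4
  endloop
 endfacet
 facet normal 0.518 0.026 -0.855
  outer loop
   vertex 4.4 0.4 0.6
   vertex 4.6 3.0 0.8
   vertex 5.0 1.6 1.0
  endloop
 endfacet
 facet normal -0.062 0.081 -0.995
  outer loop
   vertex 4.4 0.4 0.6
   vertex 1.2 0.4 0.8
   vertex 4.6 3.0 0.8
  endloop
 endfacet
 facet normal 0.698 -0.515 0.498
  outer loop
   vertex 4.4 0.4 0.6
   vertex 5.0 1.6 1.0
   vertex 3.6 2.8 4.2
  endloop
 endfacet
 facet normal 0.035 -0.828 0.560
  outer loop
   vertex 4.4 0.4 0.6
   vertex 3.6 2.8 4.2
   vertex 1.2 0.4 0.8
  endloop
 endfacet
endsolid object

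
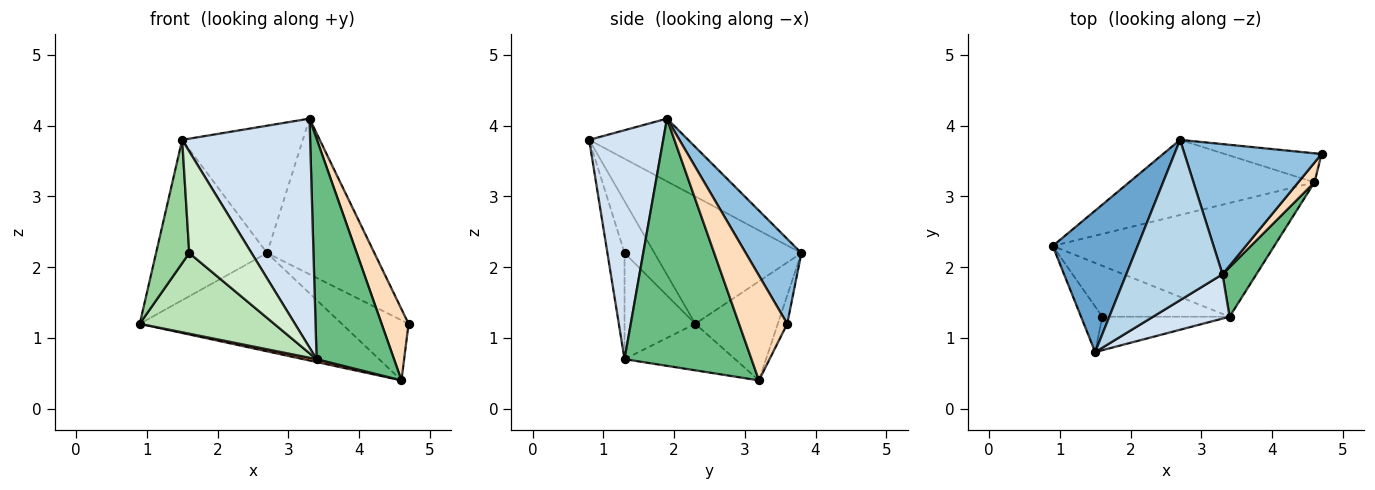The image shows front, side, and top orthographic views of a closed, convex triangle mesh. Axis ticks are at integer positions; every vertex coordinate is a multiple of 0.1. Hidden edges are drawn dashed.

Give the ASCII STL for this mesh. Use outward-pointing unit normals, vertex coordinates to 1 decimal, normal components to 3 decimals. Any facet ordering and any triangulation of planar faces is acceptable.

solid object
 facet normal -0.704 0.532 0.470
  outer loop
   vertex 2.7 3.8 2.2
   vertex 0.9 2.3 1.2
   vertex 1.5 0.8 3.8
  endloop
 endfacet
 facet normal 0.369 0.713 0.596
  outer loop
   vertex 3.3 1.9 4.1
   vertex 4.7 3.6 1.2
   vertex 2.7 3.8 2.2
  endloop
 endfacet
 facet normal -0.455 0.554 0.697
  outer loop
   vertex 3.3 1.9 4.1
   vertex 2.7 3.8 2.2
   vertex 1.5 0.8 3.8
  endloop
 endfacet
 facet normal 0.494 -0.854 0.165
  outer loop
   vertex 3.3 1.9 4.1
   vertex 1.5 0.8 3.8
   vertex 3.4 1.3 0.7
  endloop
 endfacet
 facet normal -0.206 -0.025 -0.978
  outer loop
   vertex 4.6 3.2 0.4
   vertex 3.4 1.3 0.7
   vertex 0.9 2.3 1.2
  endloop
 endfacet
 facet normal -0.309 0.756 -0.578
  outer loop
   vertex 4.6 3.2 0.4
   vertex 0.9 2.3 1.2
   vertex 2.7 3.8 2.2
  endloop
 endfacet
 facet normal -0.126 0.894 -0.431
  outer loop
   vertex 4.6 3.2 0.4
   vertex 2.7 3.8 2.2
   vertex 4.7 3.6 1.2
  endloop
 endfacet
 facet normal 0.865 -0.484 0.134
  outer loop
   vertex 4.6 3.2 0.4
   vertex 4.7 3.6 1.2
   vertex 3.3 1.9 4.1
  endloop
 endfacet
 facet normal 0.848 -0.517 0.116
  outer loop
   vertex 4.6 3.2 0.4
   vertex 3.3 1.9 4.1
   vertex 3.4 1.3 0.7
  endloop
 endfacet
 facet normal -0.646 -0.716 -0.264
  outer loop
   vertex 1.6 1.3 2.2
   vertex 1.5 0.8 3.8
   vertex 0.9 2.3 1.2
  endloop
 endfacet
 facet normal -0.407 -0.772 -0.488
  outer loop
   vertex 1.6 1.3 2.2
   vertex 0.9 2.3 1.2
   vertex 3.4 1.3 0.7
  endloop
 endfacet
 facet normal -0.252 -0.919 -0.303
  outer loop
   vertex 1.6 1.3 2.2
   vertex 3.4 1.3 0.7
   vertex 1.5 0.8 3.8
  endloop
 endfacet
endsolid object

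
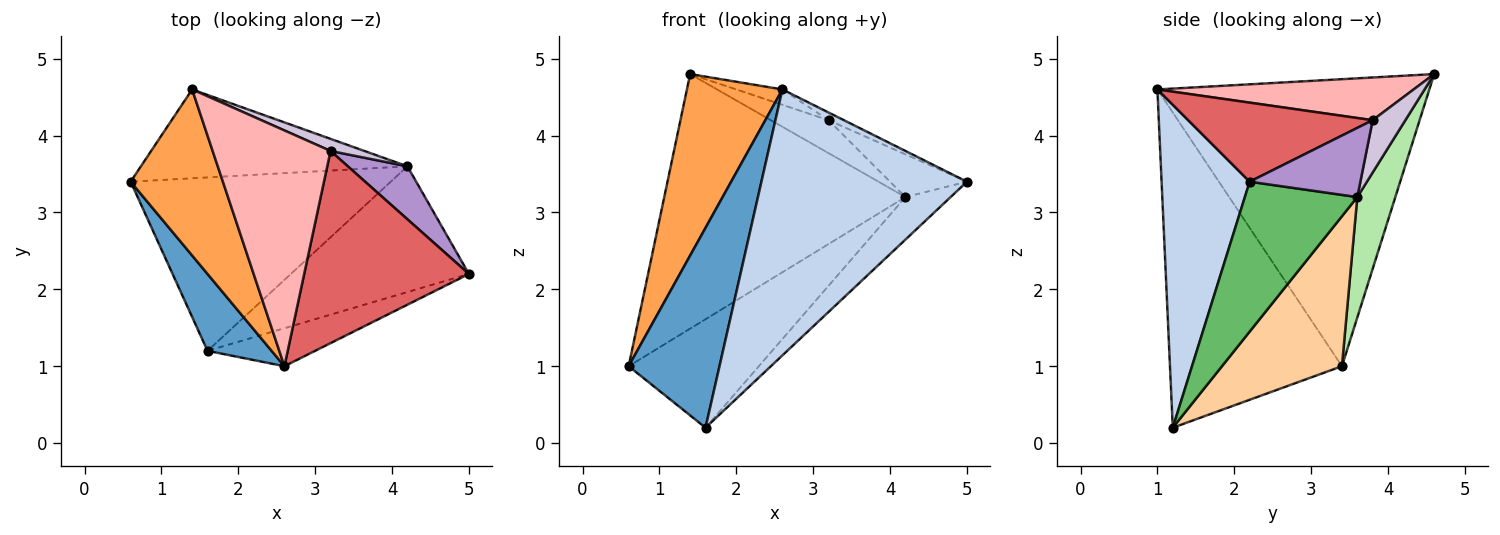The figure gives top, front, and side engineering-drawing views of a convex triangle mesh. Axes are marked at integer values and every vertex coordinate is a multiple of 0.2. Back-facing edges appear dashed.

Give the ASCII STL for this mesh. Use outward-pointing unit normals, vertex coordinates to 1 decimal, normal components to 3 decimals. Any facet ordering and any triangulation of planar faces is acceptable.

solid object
 facet normal -0.870 -0.460 0.177
  outer loop
   vertex 2.6 1.0 4.6
   vertex 0.6 3.4 1.0
   vertex 1.6 1.2 0.2
  endloop
 endfacet
 facet normal 0.391 -0.911 -0.130
  outer loop
   vertex 2.6 1.0 4.6
   vertex 1.6 1.2 0.2
   vertex 5.0 2.2 3.4
  endloop
 endfacet
 facet normal -0.903 -0.317 0.290
  outer loop
   vertex 1.4 4.6 4.8
   vertex 0.6 3.4 1.0
   vertex 2.6 1.0 4.6
  endloop
 endfacet
 facet normal 0.439 0.477 -0.762
  outer loop
   vertex 4.2 3.6 3.2
   vertex 1.6 1.2 0.2
   vertex 0.6 3.4 1.0
  endloop
 endfacet
 facet normal 0.623 0.250 -0.741
  outer loop
   vertex 4.2 3.6 3.2
   vertex 5.0 2.2 3.4
   vertex 1.6 1.2 0.2
  endloop
 endfacet
 facet normal 0.147 0.934 -0.326
  outer loop
   vertex 4.2 3.6 3.2
   vertex 0.6 3.4 1.0
   vertex 1.4 4.6 4.8
  endloop
 endfacet
 facet normal 0.432 0.036 0.901
  outer loop
   vertex 3.2 3.8 4.2
   vertex 2.6 1.0 4.6
   vertex 5.0 2.2 3.4
  endloop
 endfacet
 facet normal 0.340 0.061 0.938
  outer loop
   vertex 3.2 3.8 4.2
   vertex 1.4 4.6 4.8
   vertex 2.6 1.0 4.6
  endloop
 endfacet
 facet normal 0.671 0.466 0.577
  outer loop
   vertex 3.2 3.8 4.2
   vertex 5.0 2.2 3.4
   vertex 4.2 3.6 3.2
  endloop
 endfacet
 facet normal 0.470 0.829 0.304
  outer loop
   vertex 3.2 3.8 4.2
   vertex 4.2 3.6 3.2
   vertex 1.4 4.6 4.8
  endloop
 endfacet
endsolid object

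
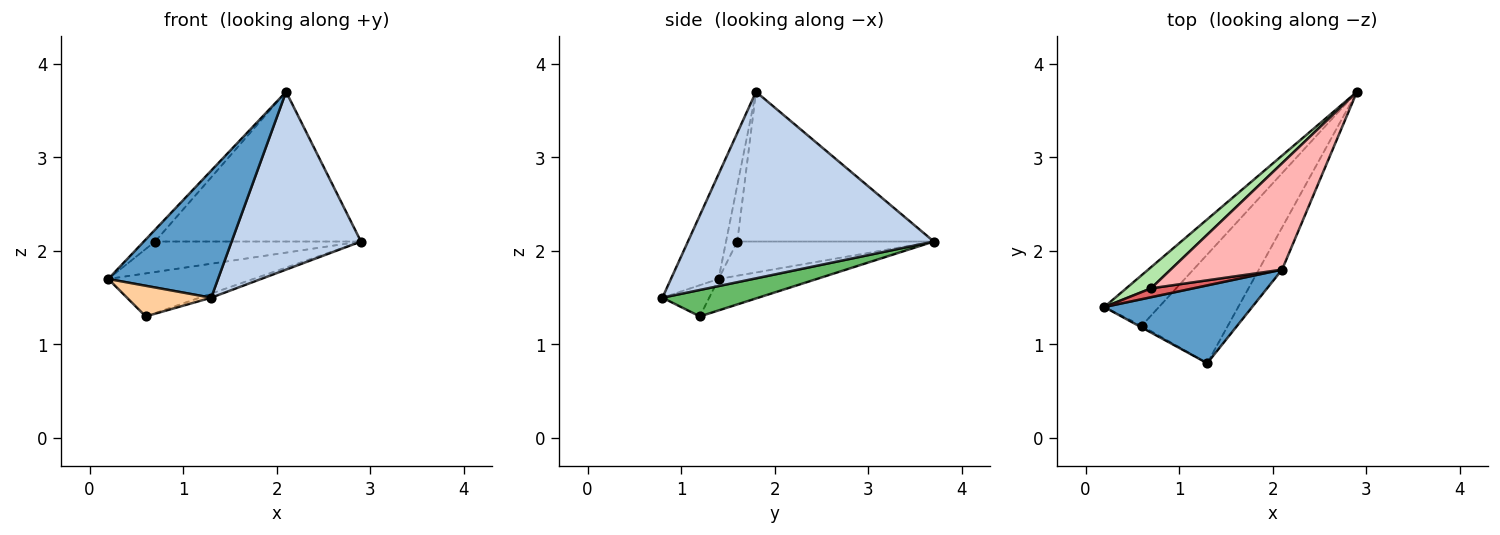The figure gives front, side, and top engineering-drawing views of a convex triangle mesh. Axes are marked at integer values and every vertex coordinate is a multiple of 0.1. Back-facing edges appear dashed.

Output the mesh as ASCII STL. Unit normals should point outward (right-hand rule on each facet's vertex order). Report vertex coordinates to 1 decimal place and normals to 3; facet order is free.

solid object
 facet normal -0.347 -0.800 0.490
  outer loop
   vertex 2.1 1.8 3.7
   vertex 0.2 1.4 1.7
   vertex 1.3 0.8 1.5
  endloop
 endfacet
 facet normal 0.880 -0.463 -0.110
  outer loop
   vertex 2.1 1.8 3.7
   vertex 1.3 0.8 1.5
   vertex 2.9 3.7 2.1
  endloop
 endfacet
 facet normal -0.402 0.593 -0.698
  outer loop
   vertex 0.6 1.2 1.3
   vertex 0.2 1.4 1.7
   vertex 2.9 3.7 2.1
  endloop
 endfacet
 facet normal -0.485 -0.873 -0.049
  outer loop
   vertex 0.6 1.2 1.3
   vertex 1.3 0.8 1.5
   vertex 0.2 1.4 1.7
  endloop
 endfacet
 facet normal 0.293 0.036 -0.955
  outer loop
   vertex 0.6 1.2 1.3
   vertex 2.9 3.7 2.1
   vertex 1.3 0.8 1.5
  endloop
 endfacet
 facet normal -0.617 0.647 0.448
  outer loop
   vertex 0.7 1.6 2.1
   vertex 2.9 3.7 2.1
   vertex 0.2 1.4 1.7
  endloop
 endfacet
 facet normal -0.625 0.625 0.469
  outer loop
   vertex 0.7 1.6 2.1
   vertex 0.2 1.4 1.7
   vertex 2.1 1.8 3.7
  endloop
 endfacet
 facet normal -0.614 0.643 0.457
  outer loop
   vertex 0.7 1.6 2.1
   vertex 2.1 1.8 3.7
   vertex 2.9 3.7 2.1
  endloop
 endfacet
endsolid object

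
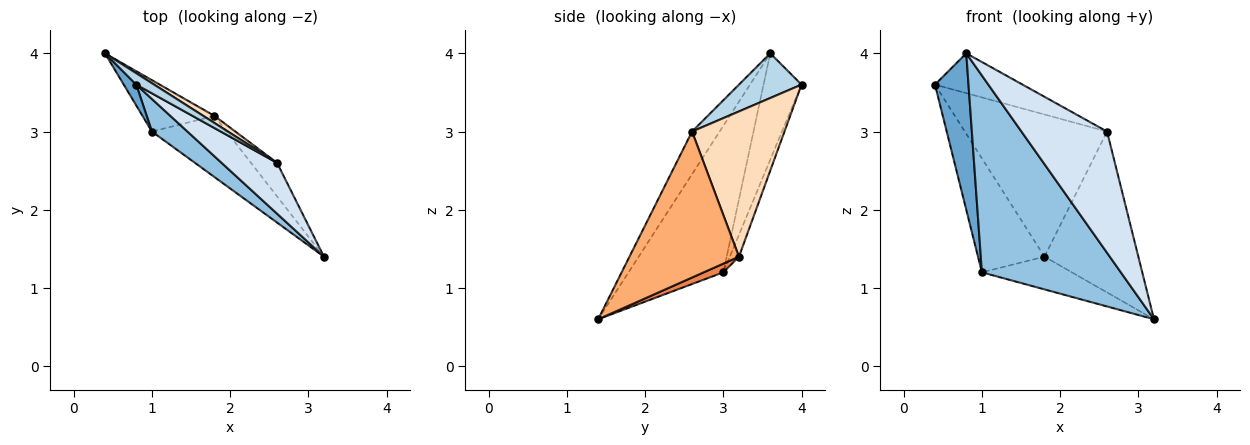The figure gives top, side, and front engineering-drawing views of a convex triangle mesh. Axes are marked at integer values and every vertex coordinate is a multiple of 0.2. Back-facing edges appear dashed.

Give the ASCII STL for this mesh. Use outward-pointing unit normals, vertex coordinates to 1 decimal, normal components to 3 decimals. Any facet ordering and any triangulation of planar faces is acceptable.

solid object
 facet normal -0.747 -0.659 0.088
  outer loop
   vertex 1.0 3.0 1.2
   vertex 0.8 3.6 4.0
   vertex 0.4 4.0 3.6
  endloop
 endfacet
 facet normal -0.558 -0.818 0.136
  outer loop
   vertex 1.0 3.0 1.2
   vertex 3.2 1.4 0.6
   vertex 0.8 3.6 4.0
  endloop
 endfacet
 facet normal 0.566 0.793 0.226
  outer loop
   vertex 2.6 2.6 3.0
   vertex 0.4 4.0 3.6
   vertex 0.8 3.6 4.0
  endloop
 endfacet
 facet normal -0.285 -0.884 0.371
  outer loop
   vertex 2.6 2.6 3.0
   vertex 0.8 3.6 4.0
   vertex 3.2 1.4 0.6
  endloop
 endfacet
 facet normal 0.102 0.469 -0.877
  outer loop
   vertex 1.8 3.2 1.4
   vertex 3.2 1.4 0.6
   vertex 1.0 3.0 1.2
  endloop
 endfacet
 facet normal 0.752 0.645 -0.134
  outer loop
   vertex 1.8 3.2 1.4
   vertex 2.6 2.6 3.0
   vertex 3.2 1.4 0.6
  endloop
 endfacet
 facet normal -0.124 0.905 -0.408
  outer loop
   vertex 1.8 3.2 1.4
   vertex 1.0 3.0 1.2
   vertex 0.4 4.0 3.6
  endloop
 endfacet
 facet normal 0.545 0.838 0.042
  outer loop
   vertex 1.8 3.2 1.4
   vertex 0.4 4.0 3.6
   vertex 2.6 2.6 3.0
  endloop
 endfacet
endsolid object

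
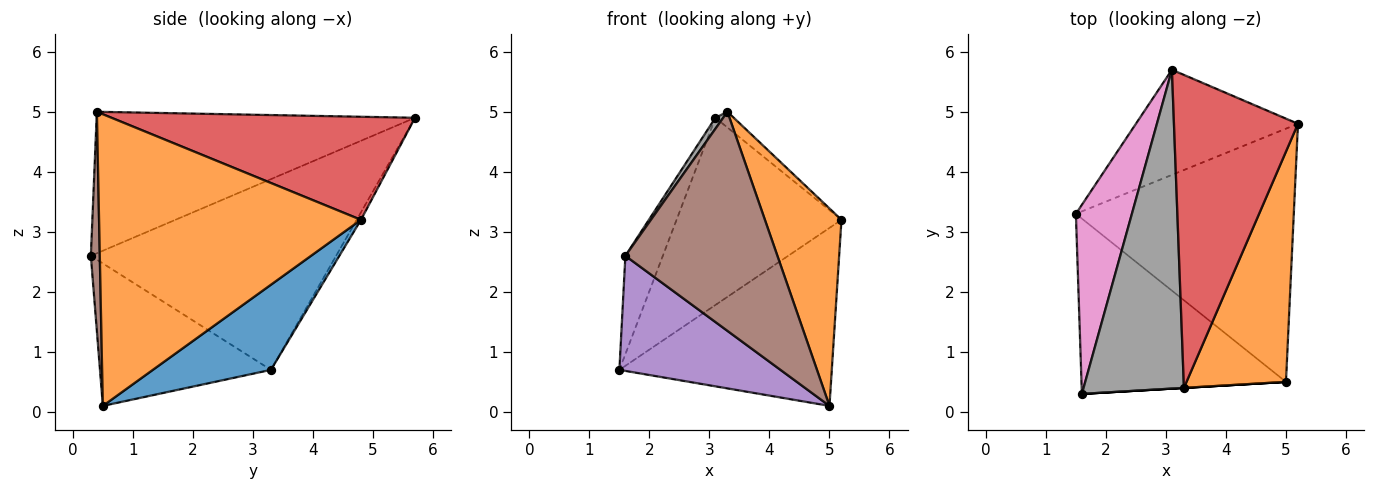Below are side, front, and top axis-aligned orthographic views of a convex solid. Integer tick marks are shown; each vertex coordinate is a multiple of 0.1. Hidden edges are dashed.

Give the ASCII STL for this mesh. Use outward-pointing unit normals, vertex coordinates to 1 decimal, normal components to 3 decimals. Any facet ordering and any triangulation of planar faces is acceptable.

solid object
 facet normal 0.305 0.548 -0.779
  outer loop
   vertex 5.0 0.5 0.1
   vertex 1.5 3.3 0.7
   vertex 5.2 4.8 3.2
  endloop
 endfacet
 facet normal 0.912 -0.267 0.311
  outer loop
   vertex 3.3 0.4 5.0
   vertex 5.0 0.5 0.1
   vertex 5.2 4.8 3.2
  endloop
 endfacet
 facet normal -0.023 0.872 -0.489
  outer loop
   vertex 3.1 5.7 4.9
   vertex 5.2 4.8 3.2
   vertex 1.5 3.3 0.7
  endloop
 endfacet
 facet normal 0.639 0.039 0.769
  outer loop
   vertex 3.1 5.7 4.9
   vertex 3.3 0.4 5.0
   vertex 5.2 4.8 3.2
  endloop
 endfacet
 facet normal -0.503 -0.474 -0.722
  outer loop
   vertex 1.6 0.3 2.6
   vertex 1.5 3.3 0.7
   vertex 5.0 0.5 0.1
  endloop
 endfacet
 facet normal 0.059 -0.998 0.000
  outer loop
   vertex 1.6 0.3 2.6
   vertex 5.0 0.5 0.1
   vertex 3.3 0.4 5.0
  endloop
 endfacet
 facet normal -0.949 0.145 0.279
  outer loop
   vertex 1.6 0.3 2.6
   vertex 3.1 5.7 4.9
   vertex 1.5 3.3 0.7
  endloop
 endfacet
 facet normal -0.815 -0.020 0.578
  outer loop
   vertex 1.6 0.3 2.6
   vertex 3.3 0.4 5.0
   vertex 3.1 5.7 4.9
  endloop
 endfacet
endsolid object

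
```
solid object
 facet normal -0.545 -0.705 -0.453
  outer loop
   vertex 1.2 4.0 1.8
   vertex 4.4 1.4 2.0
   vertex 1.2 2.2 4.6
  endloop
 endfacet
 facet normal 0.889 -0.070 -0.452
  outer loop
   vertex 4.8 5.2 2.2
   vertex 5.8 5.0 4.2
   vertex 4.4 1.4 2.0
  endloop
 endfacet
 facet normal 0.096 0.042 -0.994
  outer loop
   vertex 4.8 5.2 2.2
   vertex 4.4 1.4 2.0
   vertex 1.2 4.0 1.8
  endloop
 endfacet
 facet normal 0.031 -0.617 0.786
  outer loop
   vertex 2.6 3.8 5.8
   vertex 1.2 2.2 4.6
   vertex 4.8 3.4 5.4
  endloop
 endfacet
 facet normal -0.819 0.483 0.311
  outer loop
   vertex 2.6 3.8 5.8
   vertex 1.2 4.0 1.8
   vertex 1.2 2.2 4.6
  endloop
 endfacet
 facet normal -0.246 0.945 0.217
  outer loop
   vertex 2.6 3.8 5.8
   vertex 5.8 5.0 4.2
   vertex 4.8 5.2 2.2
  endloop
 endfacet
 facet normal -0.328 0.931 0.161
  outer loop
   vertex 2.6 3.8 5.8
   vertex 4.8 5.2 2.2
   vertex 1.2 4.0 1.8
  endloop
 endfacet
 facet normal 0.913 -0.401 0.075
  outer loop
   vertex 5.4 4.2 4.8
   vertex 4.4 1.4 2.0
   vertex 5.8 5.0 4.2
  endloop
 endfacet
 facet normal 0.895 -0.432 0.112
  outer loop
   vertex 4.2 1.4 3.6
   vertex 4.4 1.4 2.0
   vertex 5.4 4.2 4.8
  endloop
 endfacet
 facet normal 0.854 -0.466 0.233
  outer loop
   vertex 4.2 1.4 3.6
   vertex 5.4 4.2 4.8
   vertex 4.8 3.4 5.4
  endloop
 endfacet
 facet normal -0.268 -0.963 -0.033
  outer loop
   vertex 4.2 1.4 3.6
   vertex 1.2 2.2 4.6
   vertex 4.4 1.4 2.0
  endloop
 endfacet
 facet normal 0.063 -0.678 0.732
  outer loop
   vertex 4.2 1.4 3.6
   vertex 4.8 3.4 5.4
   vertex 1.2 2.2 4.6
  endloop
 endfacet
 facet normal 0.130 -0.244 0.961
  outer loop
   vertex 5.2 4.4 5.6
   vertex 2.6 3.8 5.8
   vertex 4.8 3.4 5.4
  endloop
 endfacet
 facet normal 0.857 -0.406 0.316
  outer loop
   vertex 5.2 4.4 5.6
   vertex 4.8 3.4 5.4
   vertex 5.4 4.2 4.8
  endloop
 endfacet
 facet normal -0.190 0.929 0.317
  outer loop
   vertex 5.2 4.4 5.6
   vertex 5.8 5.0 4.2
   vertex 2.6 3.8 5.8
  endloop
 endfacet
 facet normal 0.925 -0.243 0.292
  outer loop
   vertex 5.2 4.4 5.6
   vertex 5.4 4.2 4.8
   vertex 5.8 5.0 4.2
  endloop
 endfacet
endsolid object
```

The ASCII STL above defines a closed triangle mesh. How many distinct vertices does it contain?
10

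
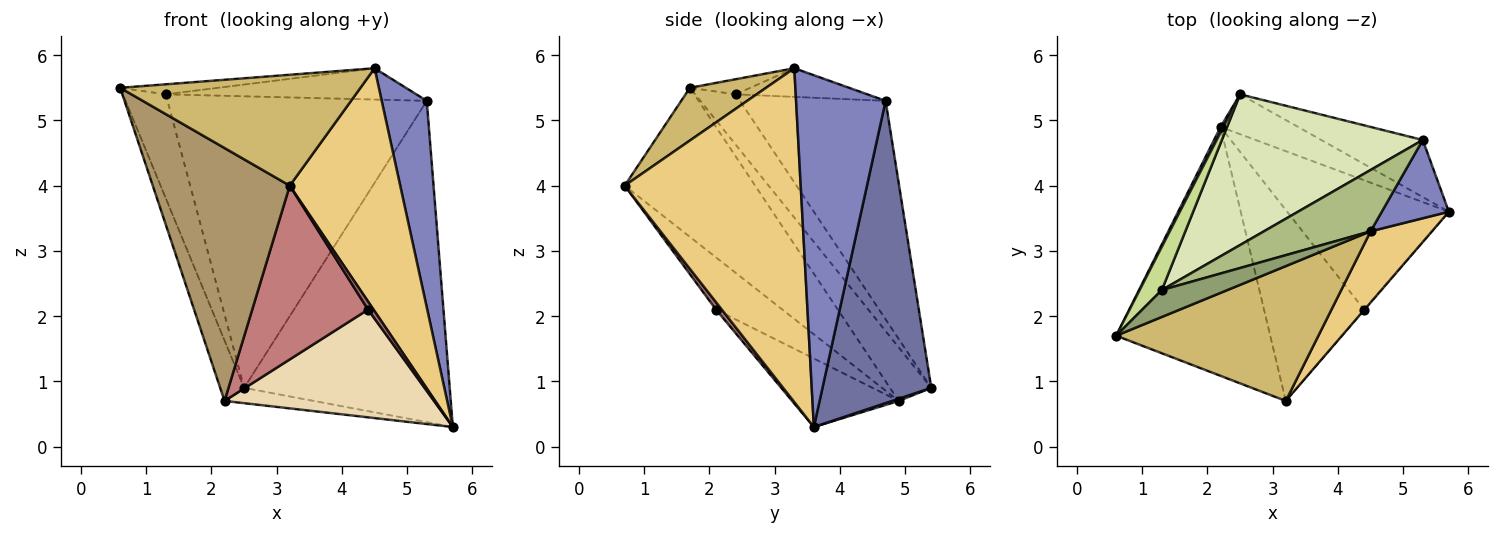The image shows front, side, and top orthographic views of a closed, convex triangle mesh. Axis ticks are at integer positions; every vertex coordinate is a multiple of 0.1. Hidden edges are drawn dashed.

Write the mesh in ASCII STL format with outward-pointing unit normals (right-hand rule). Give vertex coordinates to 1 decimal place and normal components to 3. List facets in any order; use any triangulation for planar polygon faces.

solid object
 facet normal 0.462 0.873 -0.155
  outer loop
   vertex 5.3 4.7 5.3
   vertex 5.7 3.6 0.3
   vertex 2.5 5.4 0.9
  endloop
 endfacet
 facet normal 0.881 -0.443 0.168
  outer loop
   vertex 5.3 4.7 5.3
   vertex 4.5 3.3 5.8
   vertex 5.7 3.6 0.3
  endloop
 endfacet
 facet normal -0.865 0.501 0.046
  outer loop
   vertex 2.2 4.9 0.7
   vertex 0.6 1.7 5.5
   vertex 2.5 5.4 0.9
  endloop
 endfacet
 facet normal 0.026 0.358 -0.933
  outer loop
   vertex 2.2 4.9 0.7
   vertex 2.5 5.4 0.9
   vertex 5.7 3.6 0.3
  endloop
 endfacet
 facet normal -0.211 0.341 0.916
  outer loop
   vertex 1.3 2.4 5.4
   vertex 0.6 1.7 5.5
   vertex 4.5 3.3 5.8
  endloop
 endfacet
 facet normal -0.233 0.442 0.866
  outer loop
   vertex 1.3 2.4 5.4
   vertex 4.5 3.3 5.8
   vertex 5.3 4.7 5.3
  endloop
 endfacet
 facet normal -0.656 0.697 0.290
  outer loop
   vertex 1.3 2.4 5.4
   vertex 2.5 5.4 0.9
   vertex 0.6 1.7 5.5
  endloop
 endfacet
 facet normal -0.447 0.795 0.411
  outer loop
   vertex 1.3 2.4 5.4
   vertex 5.3 4.7 5.3
   vertex 2.5 5.4 0.9
  endloop
 endfacet
 facet normal -0.562 -0.590 -0.580
  outer loop
   vertex 3.2 0.7 4.0
   vertex 0.6 1.7 5.5
   vertex 2.2 4.9 0.7
  endloop
 endfacet
 facet normal 0.197 -0.623 0.757
  outer loop
   vertex 3.2 0.7 4.0
   vertex 4.5 3.3 5.8
   vertex 0.6 1.7 5.5
  endloop
 endfacet
 facet normal 0.837 -0.525 0.154
  outer loop
   vertex 3.2 0.7 4.0
   vertex 5.7 3.6 0.3
   vertex 4.5 3.3 5.8
  endloop
 endfacet
 facet normal -0.310 -0.609 -0.731
  outer loop
   vertex 4.4 2.1 2.1
   vertex 2.2 4.9 0.7
   vertex 5.7 3.6 0.3
  endloop
 endfacet
 facet normal 0.728 -0.684 -0.044
  outer loop
   vertex 4.4 2.1 2.1
   vertex 5.7 3.6 0.3
   vertex 3.2 0.7 4.0
  endloop
 endfacet
 facet normal -0.360 -0.628 -0.690
  outer loop
   vertex 4.4 2.1 2.1
   vertex 3.2 0.7 4.0
   vertex 2.2 4.9 0.7
  endloop
 endfacet
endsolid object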